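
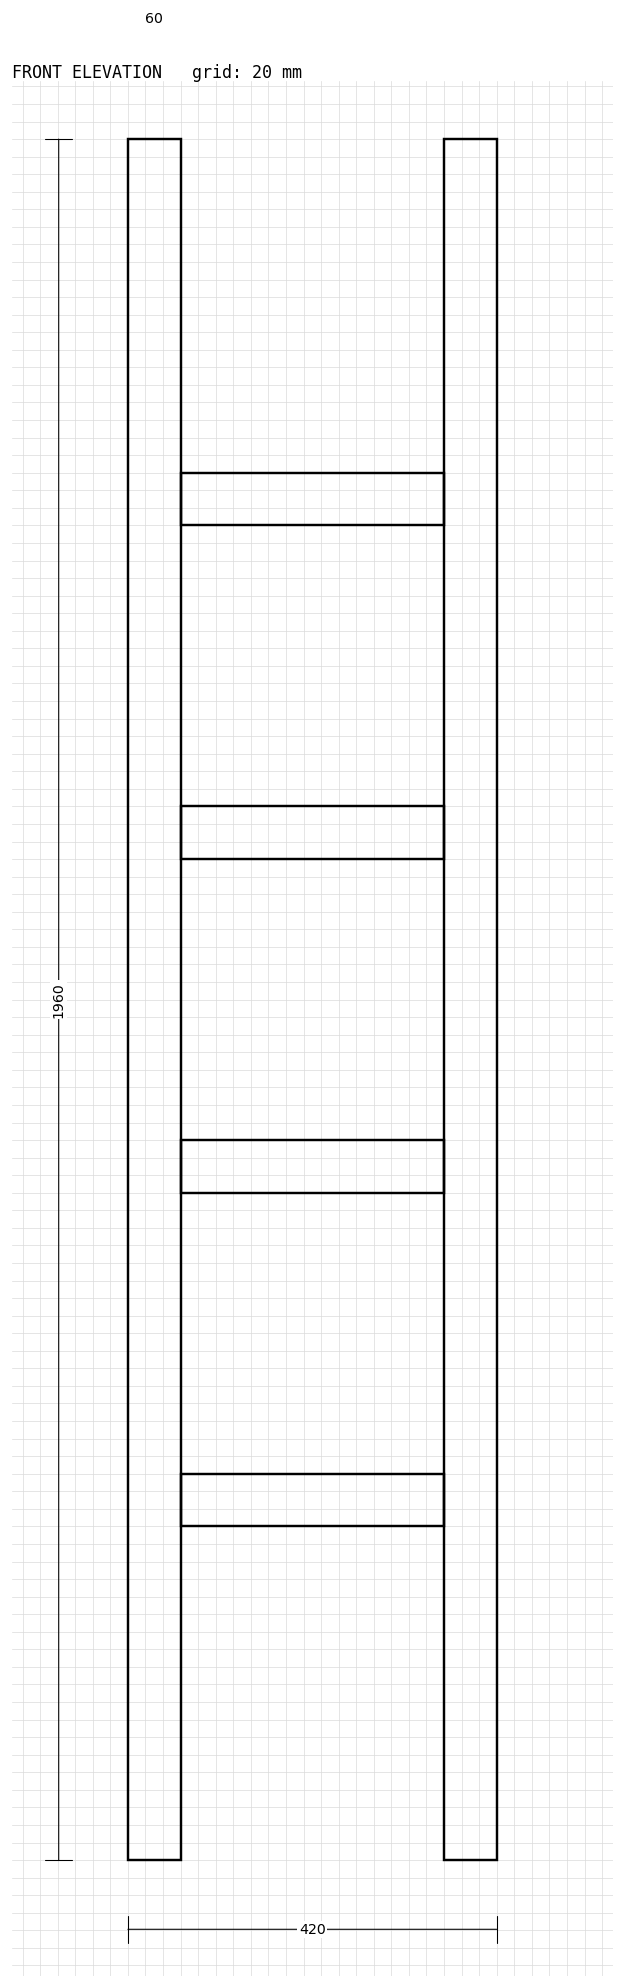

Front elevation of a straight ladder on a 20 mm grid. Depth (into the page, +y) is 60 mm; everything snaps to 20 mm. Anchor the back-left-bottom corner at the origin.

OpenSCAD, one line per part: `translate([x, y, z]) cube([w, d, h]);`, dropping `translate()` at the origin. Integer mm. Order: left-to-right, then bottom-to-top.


cube([60, 60, 1960]);
translate([60, 0, 380]) cube([300, 60, 60]);
translate([60, 0, 760]) cube([300, 60, 60]);
translate([60, 0, 1140]) cube([300, 60, 60]);
translate([60, 0, 1520]) cube([300, 60, 60]);
translate([360, 0, 0]) cube([60, 60, 1960]);


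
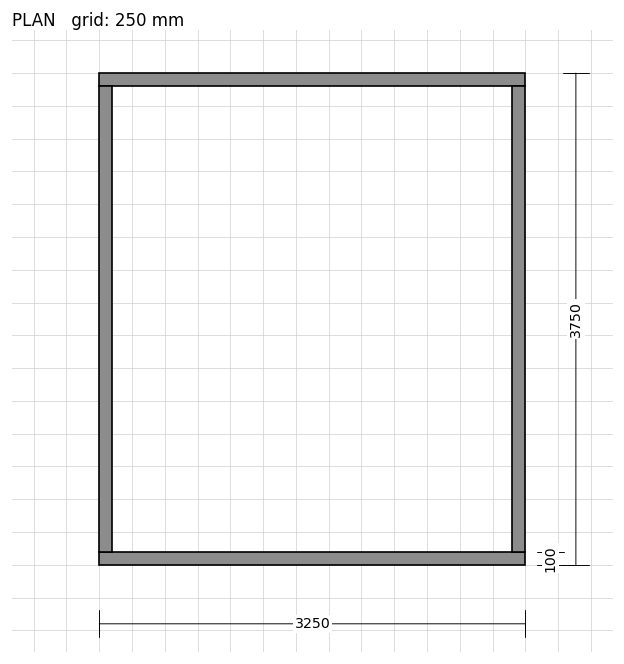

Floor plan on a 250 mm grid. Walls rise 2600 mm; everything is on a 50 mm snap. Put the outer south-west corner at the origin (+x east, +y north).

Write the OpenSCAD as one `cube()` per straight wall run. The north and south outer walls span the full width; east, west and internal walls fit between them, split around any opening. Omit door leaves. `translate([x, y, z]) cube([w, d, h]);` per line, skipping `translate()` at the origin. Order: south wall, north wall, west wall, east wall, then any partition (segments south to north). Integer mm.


cube([3250, 100, 2600]);
translate([0, 3650, 0]) cube([3250, 100, 2600]);
translate([0, 100, 0]) cube([100, 3550, 2600]);
translate([3150, 100, 0]) cube([100, 3550, 2600]);


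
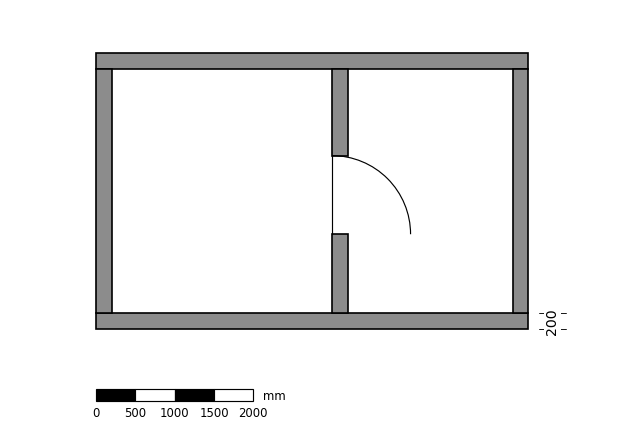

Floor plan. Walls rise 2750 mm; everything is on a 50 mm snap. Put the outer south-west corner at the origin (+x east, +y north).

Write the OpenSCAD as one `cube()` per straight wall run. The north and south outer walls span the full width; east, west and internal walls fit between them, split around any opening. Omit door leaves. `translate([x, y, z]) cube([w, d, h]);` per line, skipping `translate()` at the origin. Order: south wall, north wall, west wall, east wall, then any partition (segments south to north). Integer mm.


cube([5500, 200, 2750]);
translate([0, 3300, 0]) cube([5500, 200, 2750]);
translate([0, 200, 0]) cube([200, 3100, 2750]);
translate([5300, 200, 0]) cube([200, 3100, 2750]);
translate([3000, 200, 0]) cube([200, 1000, 2750]);
translate([3000, 2200, 0]) cube([200, 1100, 2750]);


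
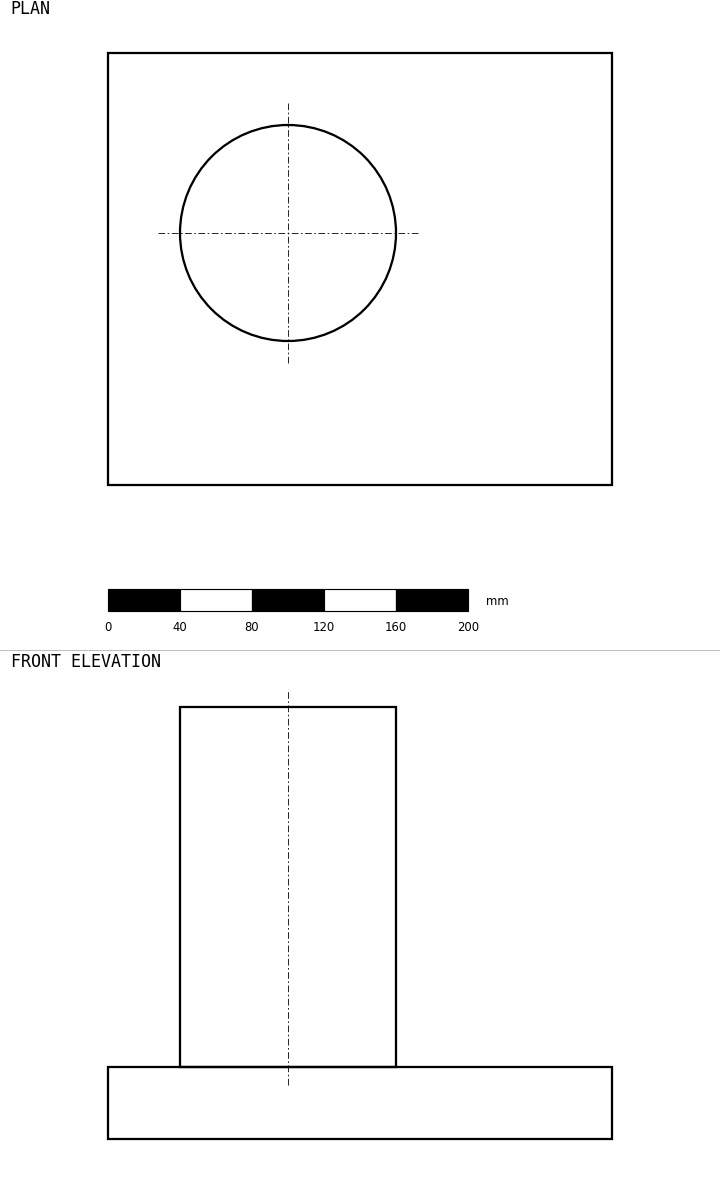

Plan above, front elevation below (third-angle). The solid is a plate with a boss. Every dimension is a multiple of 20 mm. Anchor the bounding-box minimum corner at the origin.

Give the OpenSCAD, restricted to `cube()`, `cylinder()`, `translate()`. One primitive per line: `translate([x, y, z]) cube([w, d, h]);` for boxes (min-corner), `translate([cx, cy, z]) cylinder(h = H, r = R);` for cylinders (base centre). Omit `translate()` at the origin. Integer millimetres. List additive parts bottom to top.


cube([280, 240, 40]);
translate([100, 140, 40]) cylinder(h = 200, r = 60);


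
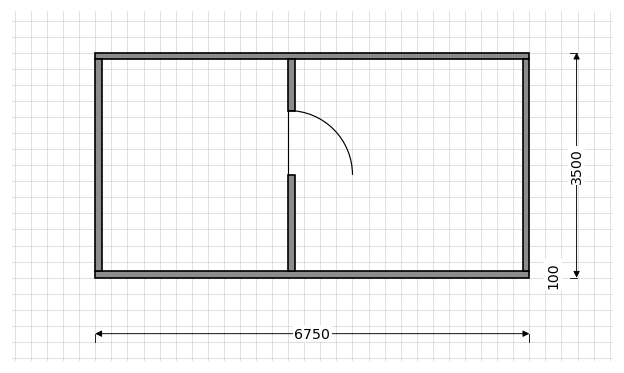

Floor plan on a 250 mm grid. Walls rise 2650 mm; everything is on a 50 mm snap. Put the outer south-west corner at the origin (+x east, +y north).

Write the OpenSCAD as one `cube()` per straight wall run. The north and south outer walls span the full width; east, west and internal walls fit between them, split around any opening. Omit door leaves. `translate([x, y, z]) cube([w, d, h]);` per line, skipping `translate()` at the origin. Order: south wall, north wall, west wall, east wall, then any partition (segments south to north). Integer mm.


cube([6750, 100, 2650]);
translate([0, 3400, 0]) cube([6750, 100, 2650]);
translate([0, 100, 0]) cube([100, 3300, 2650]);
translate([6650, 100, 0]) cube([100, 3300, 2650]);
translate([3000, 100, 0]) cube([100, 1500, 2650]);
translate([3000, 2600, 0]) cube([100, 800, 2650]);


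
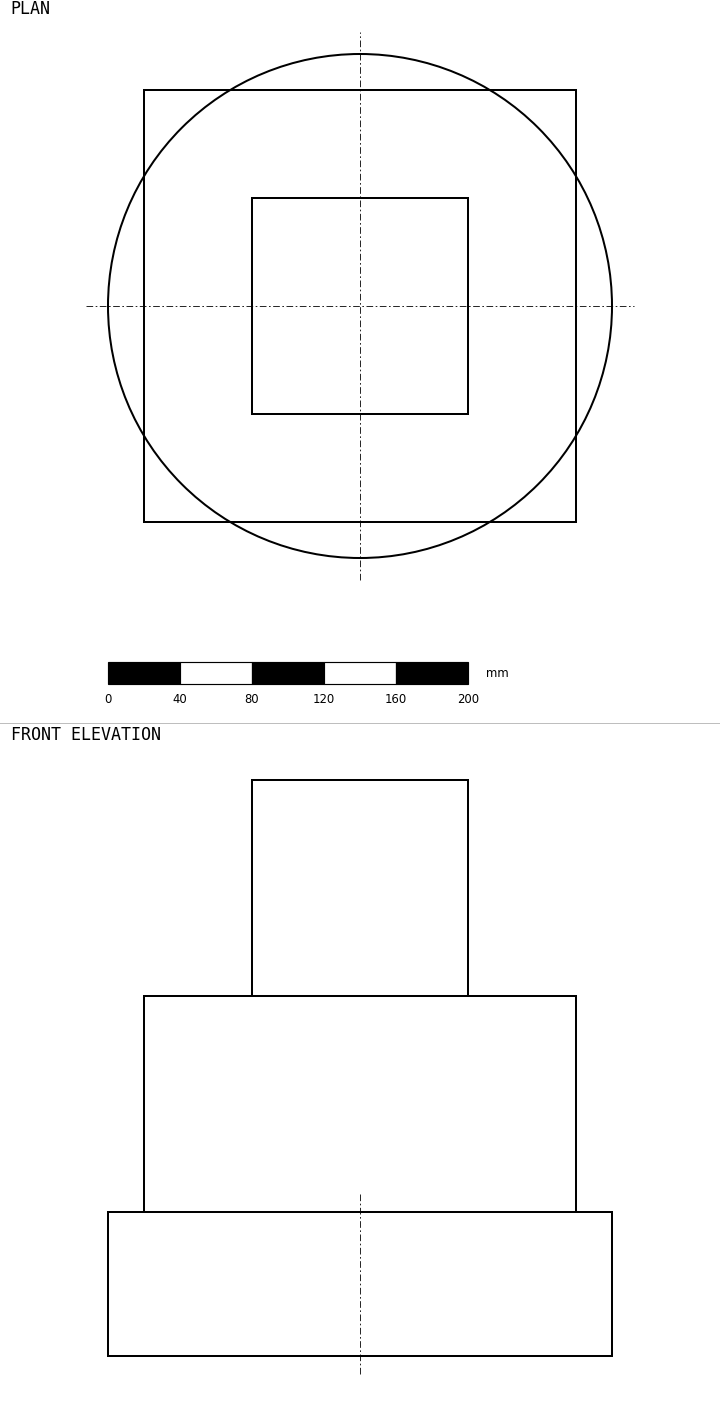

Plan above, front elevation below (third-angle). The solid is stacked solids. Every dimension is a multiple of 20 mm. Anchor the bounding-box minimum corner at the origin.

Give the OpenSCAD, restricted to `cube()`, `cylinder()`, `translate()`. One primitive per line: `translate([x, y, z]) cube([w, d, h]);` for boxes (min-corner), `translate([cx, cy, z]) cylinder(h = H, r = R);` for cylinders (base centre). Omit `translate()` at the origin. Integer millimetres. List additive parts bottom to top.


translate([140, 140, 0]) cylinder(h = 80, r = 140);
translate([20, 20, 80]) cube([240, 240, 120]);
translate([80, 80, 200]) cube([120, 120, 120]);


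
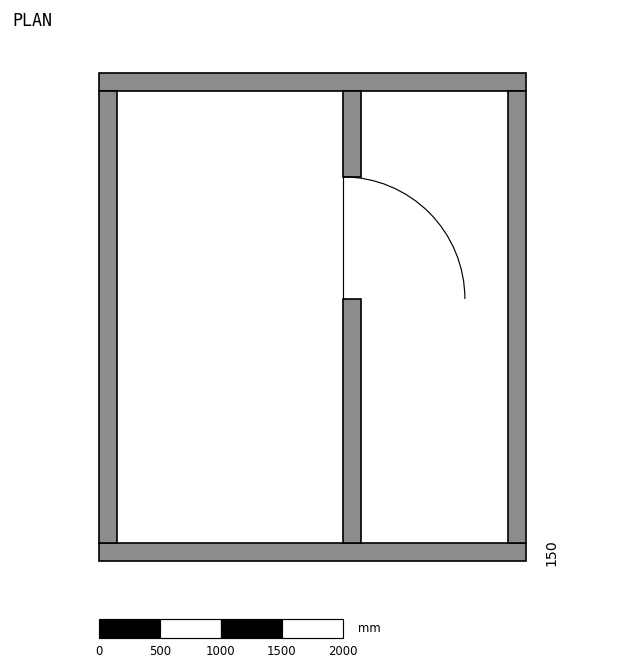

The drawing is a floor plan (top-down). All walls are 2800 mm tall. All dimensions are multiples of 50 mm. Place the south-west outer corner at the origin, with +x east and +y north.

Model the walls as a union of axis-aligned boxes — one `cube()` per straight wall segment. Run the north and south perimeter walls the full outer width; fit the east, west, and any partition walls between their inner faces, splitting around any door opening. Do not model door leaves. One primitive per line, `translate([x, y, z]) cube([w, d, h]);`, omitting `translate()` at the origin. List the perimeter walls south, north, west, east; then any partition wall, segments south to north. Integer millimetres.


cube([3500, 150, 2800]);
translate([0, 3850, 0]) cube([3500, 150, 2800]);
translate([0, 150, 0]) cube([150, 3700, 2800]);
translate([3350, 150, 0]) cube([150, 3700, 2800]);
translate([2000, 150, 0]) cube([150, 2000, 2800]);
translate([2000, 3150, 0]) cube([150, 700, 2800]);


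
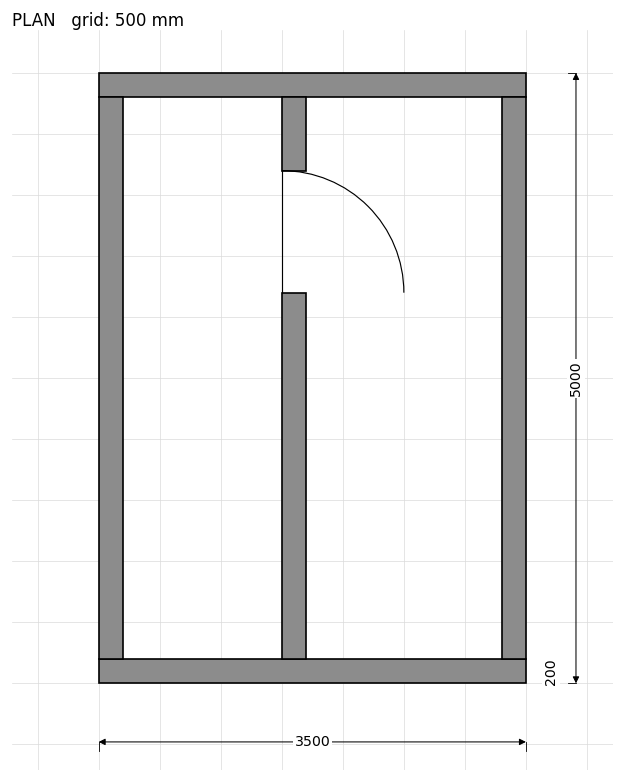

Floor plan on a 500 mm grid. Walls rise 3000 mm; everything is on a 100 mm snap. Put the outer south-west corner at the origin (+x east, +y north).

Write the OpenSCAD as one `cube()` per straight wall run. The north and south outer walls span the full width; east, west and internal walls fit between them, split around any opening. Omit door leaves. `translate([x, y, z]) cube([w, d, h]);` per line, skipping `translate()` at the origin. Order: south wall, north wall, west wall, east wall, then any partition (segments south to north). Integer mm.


cube([3500, 200, 3000]);
translate([0, 4800, 0]) cube([3500, 200, 3000]);
translate([0, 200, 0]) cube([200, 4600, 3000]);
translate([3300, 200, 0]) cube([200, 4600, 3000]);
translate([1500, 200, 0]) cube([200, 3000, 3000]);
translate([1500, 4200, 0]) cube([200, 600, 3000]);


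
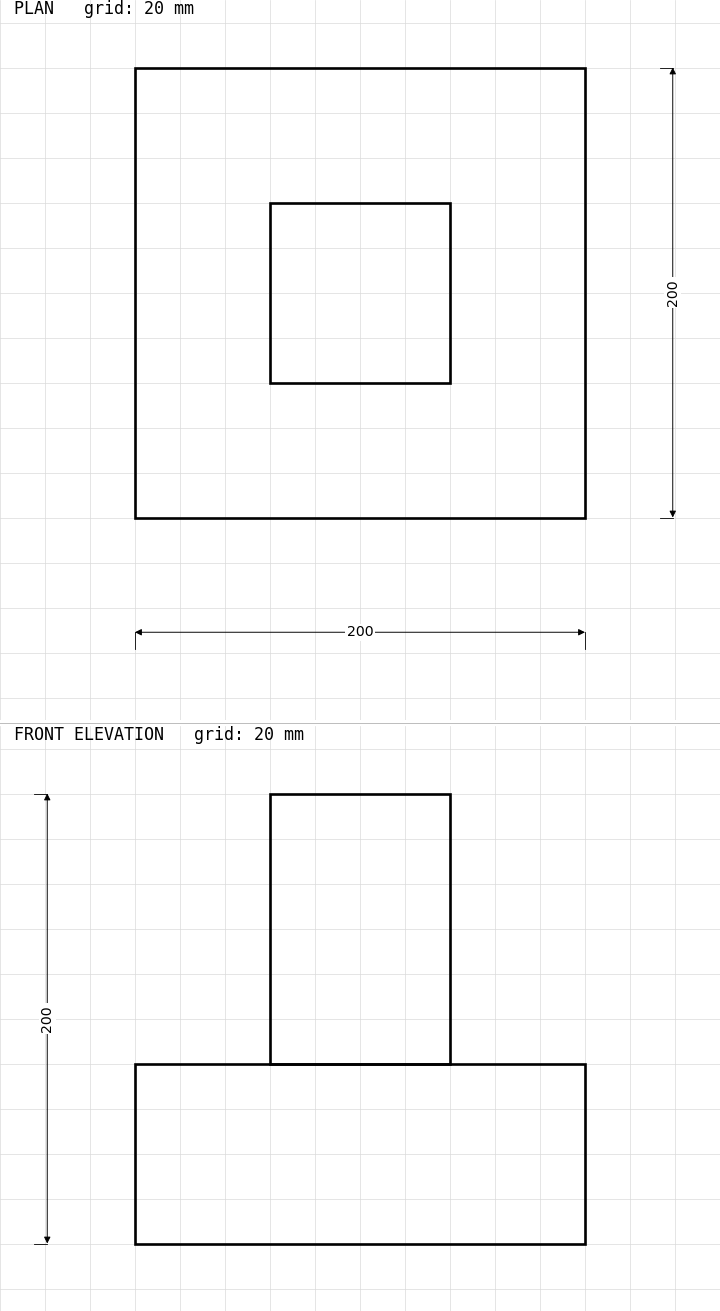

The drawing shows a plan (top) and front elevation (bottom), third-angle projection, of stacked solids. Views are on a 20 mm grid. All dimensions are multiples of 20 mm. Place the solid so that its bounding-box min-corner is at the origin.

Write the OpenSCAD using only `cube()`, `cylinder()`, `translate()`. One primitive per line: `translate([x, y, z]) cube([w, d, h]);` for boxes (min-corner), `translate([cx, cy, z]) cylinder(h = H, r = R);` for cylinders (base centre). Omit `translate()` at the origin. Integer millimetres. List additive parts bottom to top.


cube([200, 200, 80]);
translate([60, 60, 80]) cube([80, 80, 120]);


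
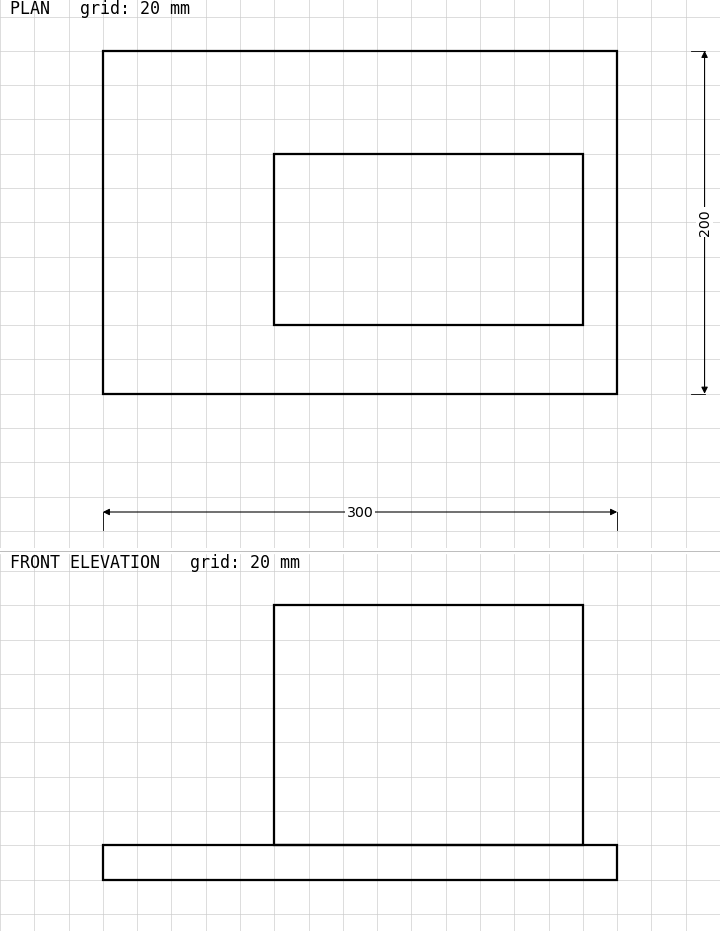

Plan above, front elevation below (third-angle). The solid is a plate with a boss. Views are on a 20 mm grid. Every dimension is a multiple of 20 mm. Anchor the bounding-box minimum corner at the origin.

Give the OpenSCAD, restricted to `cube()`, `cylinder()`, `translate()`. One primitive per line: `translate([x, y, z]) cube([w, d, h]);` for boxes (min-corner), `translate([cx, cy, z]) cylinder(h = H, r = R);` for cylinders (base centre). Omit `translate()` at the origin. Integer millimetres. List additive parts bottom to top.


cube([300, 200, 20]);
translate([100, 40, 20]) cube([180, 100, 140]);


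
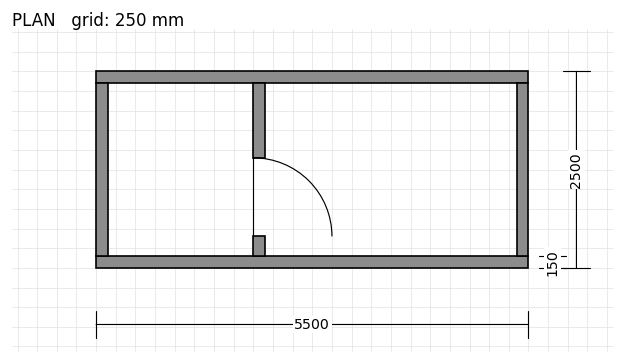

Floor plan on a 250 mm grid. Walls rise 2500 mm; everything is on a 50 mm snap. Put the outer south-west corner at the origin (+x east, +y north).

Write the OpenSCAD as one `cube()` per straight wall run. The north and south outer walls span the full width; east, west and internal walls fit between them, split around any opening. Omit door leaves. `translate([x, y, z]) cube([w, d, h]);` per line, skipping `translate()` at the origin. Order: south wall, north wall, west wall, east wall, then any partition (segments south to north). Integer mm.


cube([5500, 150, 2500]);
translate([0, 2350, 0]) cube([5500, 150, 2500]);
translate([0, 150, 0]) cube([150, 2200, 2500]);
translate([5350, 150, 0]) cube([150, 2200, 2500]);
translate([2000, 150, 0]) cube([150, 250, 2500]);
translate([2000, 1400, 0]) cube([150, 950, 2500]);


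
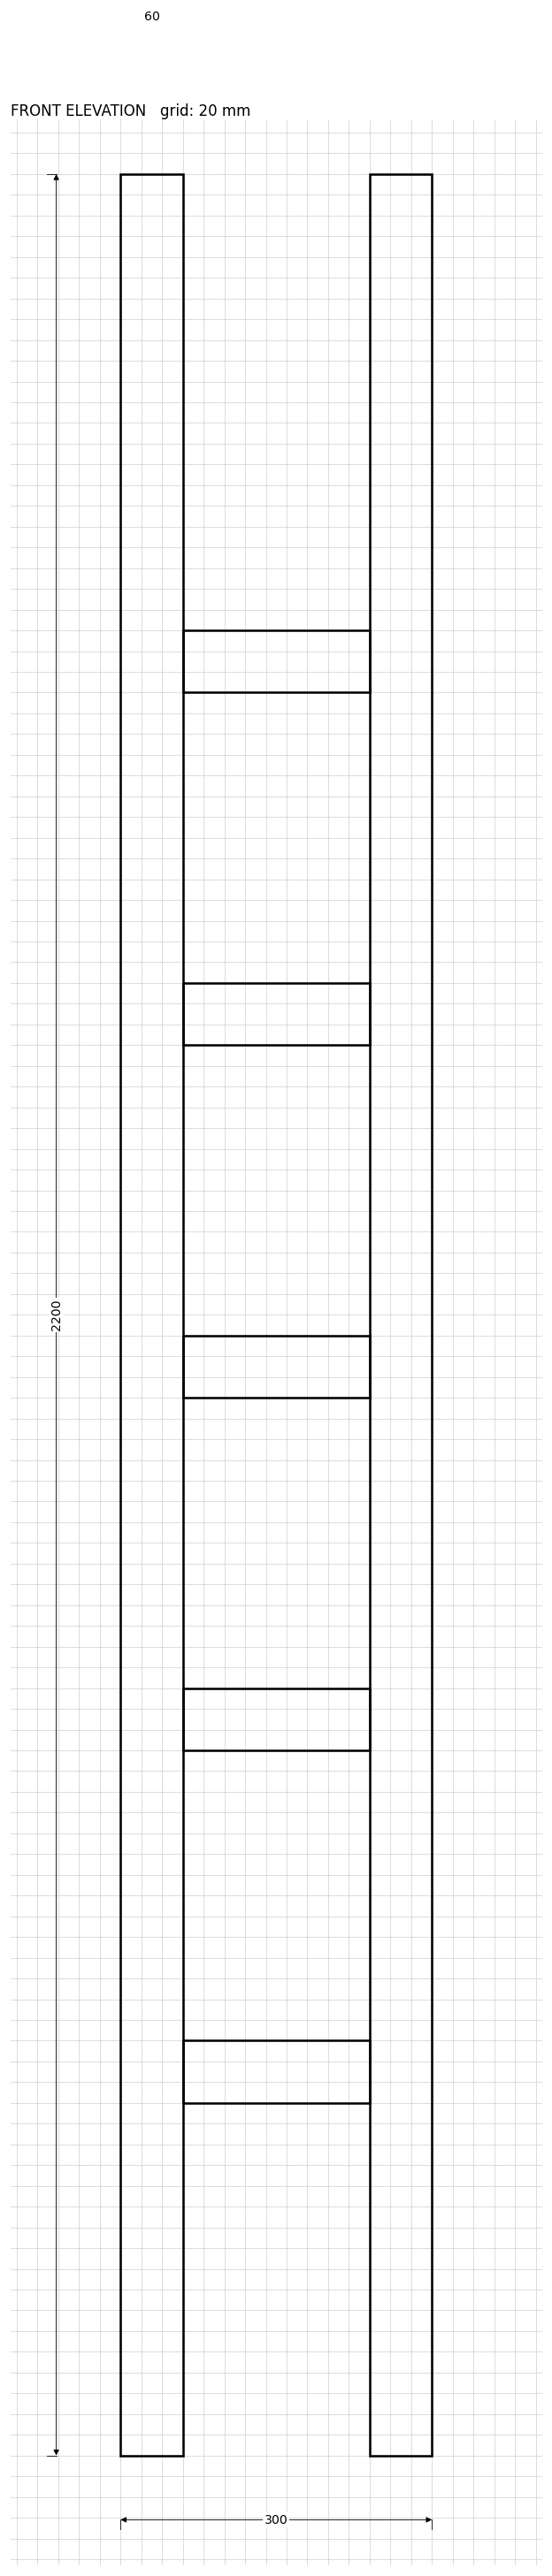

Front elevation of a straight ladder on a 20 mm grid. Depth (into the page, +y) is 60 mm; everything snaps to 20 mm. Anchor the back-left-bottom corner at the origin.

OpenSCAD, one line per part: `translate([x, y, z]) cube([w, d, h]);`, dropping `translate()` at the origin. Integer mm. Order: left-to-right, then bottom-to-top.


cube([60, 60, 2200]);
translate([60, 0, 340]) cube([180, 60, 60]);
translate([60, 0, 680]) cube([180, 60, 60]);
translate([60, 0, 1020]) cube([180, 60, 60]);
translate([60, 0, 1360]) cube([180, 60, 60]);
translate([60, 0, 1700]) cube([180, 60, 60]);
translate([240, 0, 0]) cube([60, 60, 2200]);


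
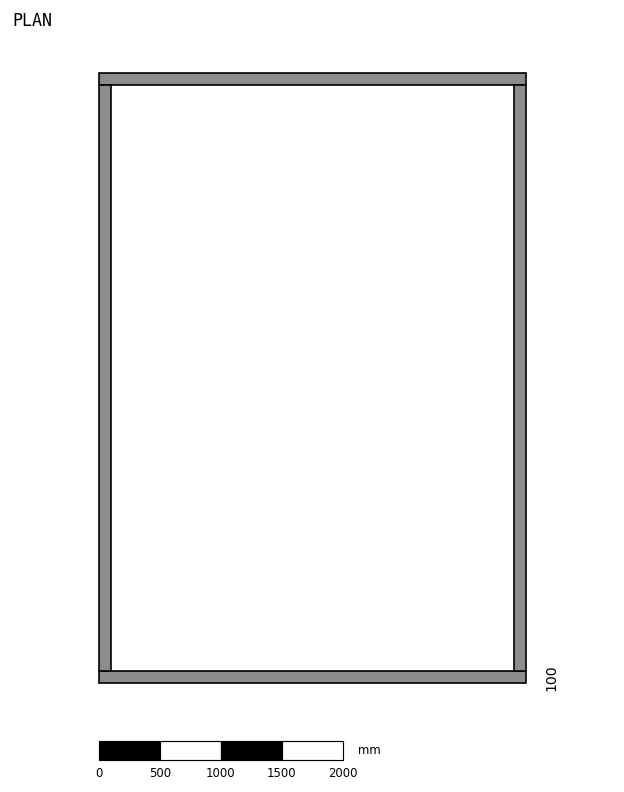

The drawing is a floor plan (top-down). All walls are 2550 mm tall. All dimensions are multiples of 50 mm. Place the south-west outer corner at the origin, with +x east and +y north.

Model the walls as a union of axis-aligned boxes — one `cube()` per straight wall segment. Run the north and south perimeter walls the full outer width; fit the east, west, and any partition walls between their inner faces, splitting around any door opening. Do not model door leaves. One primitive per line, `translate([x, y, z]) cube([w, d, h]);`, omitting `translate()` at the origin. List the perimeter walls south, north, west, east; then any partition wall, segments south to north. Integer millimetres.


cube([3500, 100, 2550]);
translate([0, 4900, 0]) cube([3500, 100, 2550]);
translate([0, 100, 0]) cube([100, 4800, 2550]);
translate([3400, 100, 0]) cube([100, 4800, 2550]);


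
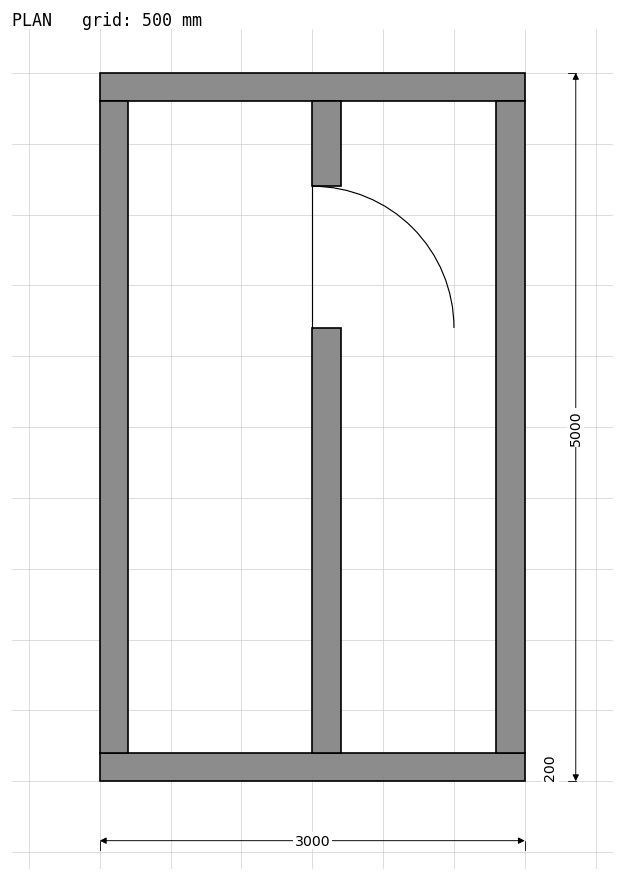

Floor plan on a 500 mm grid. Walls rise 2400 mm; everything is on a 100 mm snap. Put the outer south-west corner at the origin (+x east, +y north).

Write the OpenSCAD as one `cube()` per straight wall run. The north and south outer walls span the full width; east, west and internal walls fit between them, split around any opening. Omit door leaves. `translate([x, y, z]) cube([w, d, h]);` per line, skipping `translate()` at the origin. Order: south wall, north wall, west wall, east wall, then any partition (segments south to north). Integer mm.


cube([3000, 200, 2400]);
translate([0, 4800, 0]) cube([3000, 200, 2400]);
translate([0, 200, 0]) cube([200, 4600, 2400]);
translate([2800, 200, 0]) cube([200, 4600, 2400]);
translate([1500, 200, 0]) cube([200, 3000, 2400]);
translate([1500, 4200, 0]) cube([200, 600, 2400]);


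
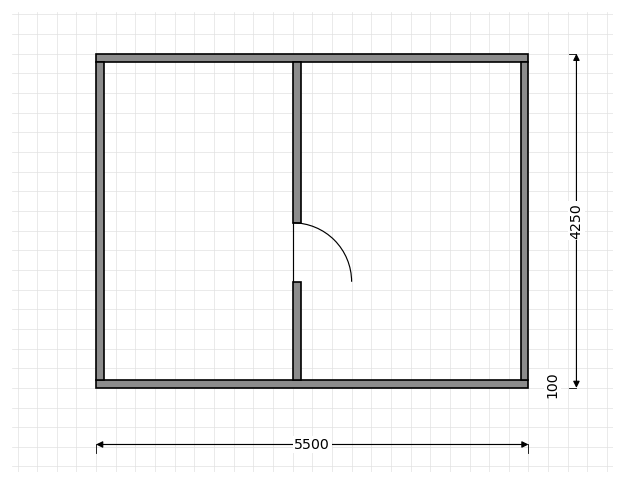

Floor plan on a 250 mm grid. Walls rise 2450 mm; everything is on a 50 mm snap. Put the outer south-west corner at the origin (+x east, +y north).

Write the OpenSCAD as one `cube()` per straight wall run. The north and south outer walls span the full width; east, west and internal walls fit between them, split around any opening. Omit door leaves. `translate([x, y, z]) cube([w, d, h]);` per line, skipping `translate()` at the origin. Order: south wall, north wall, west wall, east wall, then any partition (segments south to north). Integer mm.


cube([5500, 100, 2450]);
translate([0, 4150, 0]) cube([5500, 100, 2450]);
translate([0, 100, 0]) cube([100, 4050, 2450]);
translate([5400, 100, 0]) cube([100, 4050, 2450]);
translate([2500, 100, 0]) cube([100, 1250, 2450]);
translate([2500, 2100, 0]) cube([100, 2050, 2450]);


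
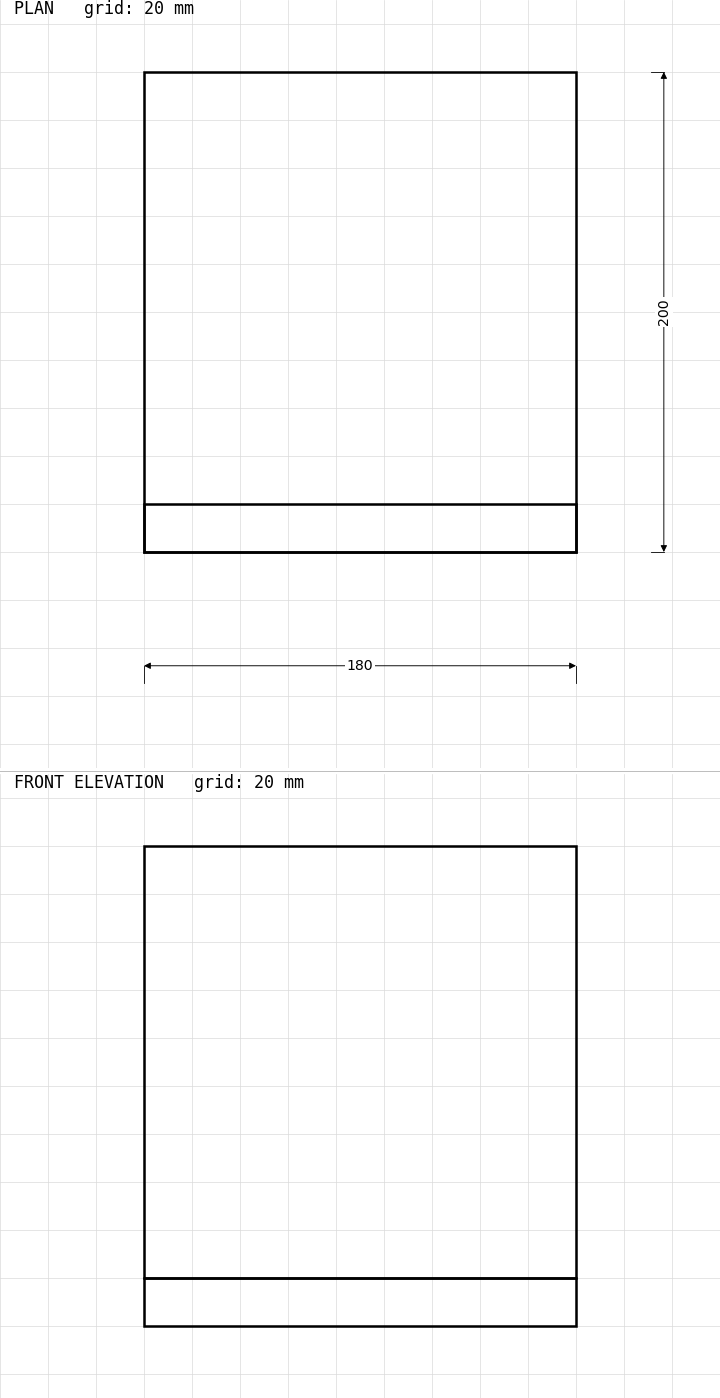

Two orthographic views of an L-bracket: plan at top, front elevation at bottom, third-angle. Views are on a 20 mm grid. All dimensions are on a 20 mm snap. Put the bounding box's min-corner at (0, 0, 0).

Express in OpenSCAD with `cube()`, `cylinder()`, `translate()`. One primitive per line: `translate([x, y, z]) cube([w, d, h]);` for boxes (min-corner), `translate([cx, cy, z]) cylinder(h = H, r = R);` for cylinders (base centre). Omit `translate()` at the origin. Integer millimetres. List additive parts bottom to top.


cube([180, 200, 20]);
translate([0, 0, 20]) cube([180, 20, 180]);


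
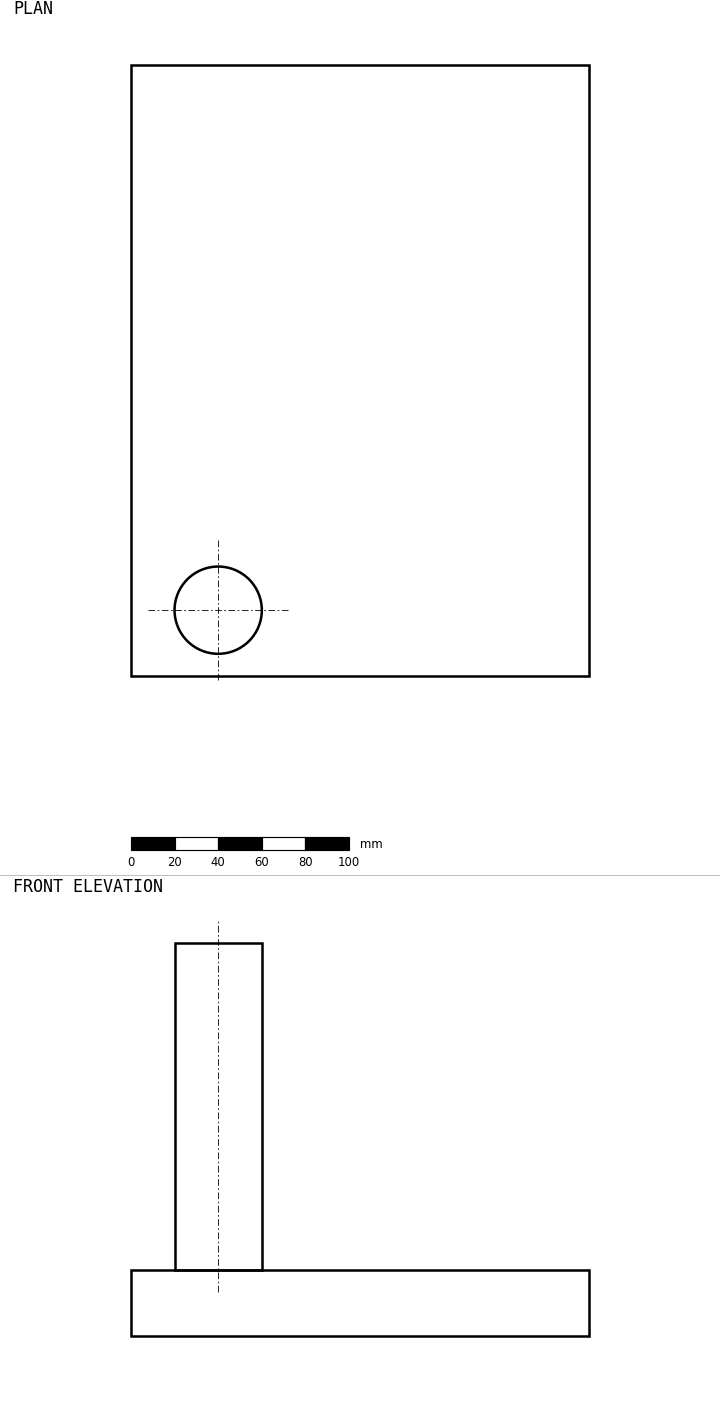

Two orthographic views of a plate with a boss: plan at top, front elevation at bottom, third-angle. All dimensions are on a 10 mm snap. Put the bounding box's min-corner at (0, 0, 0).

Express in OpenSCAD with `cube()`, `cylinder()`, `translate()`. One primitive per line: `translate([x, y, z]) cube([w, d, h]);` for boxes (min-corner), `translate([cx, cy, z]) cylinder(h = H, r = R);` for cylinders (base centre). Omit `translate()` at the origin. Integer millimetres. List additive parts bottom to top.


cube([210, 280, 30]);
translate([40, 30, 30]) cylinder(h = 150, r = 20);


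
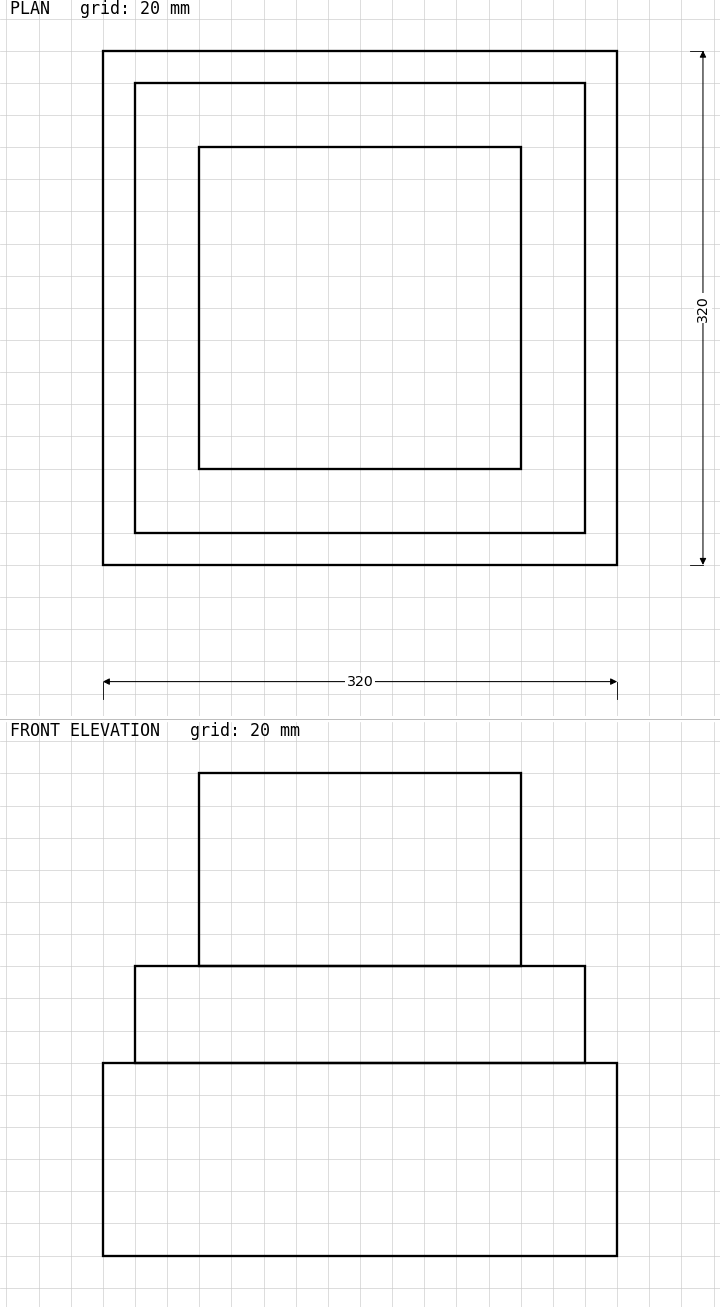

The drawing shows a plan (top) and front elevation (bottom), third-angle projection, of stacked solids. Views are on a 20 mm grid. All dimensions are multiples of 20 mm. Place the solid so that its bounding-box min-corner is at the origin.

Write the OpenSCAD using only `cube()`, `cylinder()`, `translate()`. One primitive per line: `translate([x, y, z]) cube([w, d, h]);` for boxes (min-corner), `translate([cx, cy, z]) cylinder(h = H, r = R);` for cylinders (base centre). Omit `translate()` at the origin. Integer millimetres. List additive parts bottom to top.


cube([320, 320, 120]);
translate([20, 20, 120]) cube([280, 280, 60]);
translate([60, 60, 180]) cube([200, 200, 120]);


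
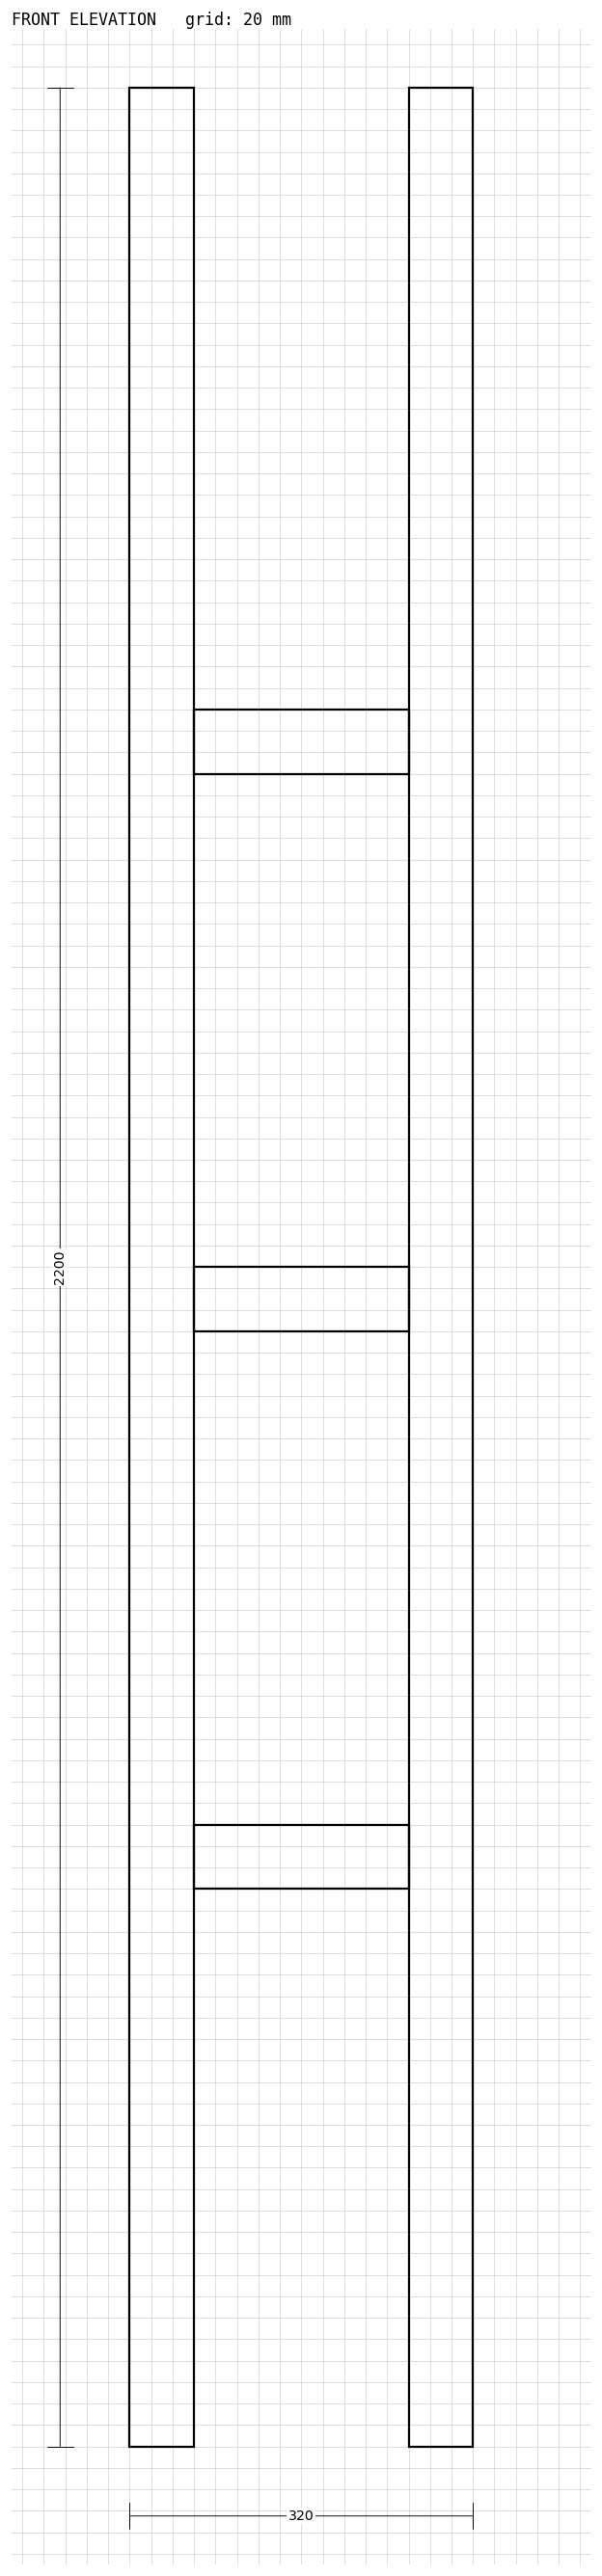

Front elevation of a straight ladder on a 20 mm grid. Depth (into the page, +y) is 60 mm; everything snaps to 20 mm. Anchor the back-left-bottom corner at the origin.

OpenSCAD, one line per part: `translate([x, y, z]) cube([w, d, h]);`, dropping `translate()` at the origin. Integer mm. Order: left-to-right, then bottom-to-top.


cube([60, 60, 2200]);
translate([60, 0, 520]) cube([200, 60, 60]);
translate([60, 0, 1040]) cube([200, 60, 60]);
translate([60, 0, 1560]) cube([200, 60, 60]);
translate([260, 0, 0]) cube([60, 60, 2200]);


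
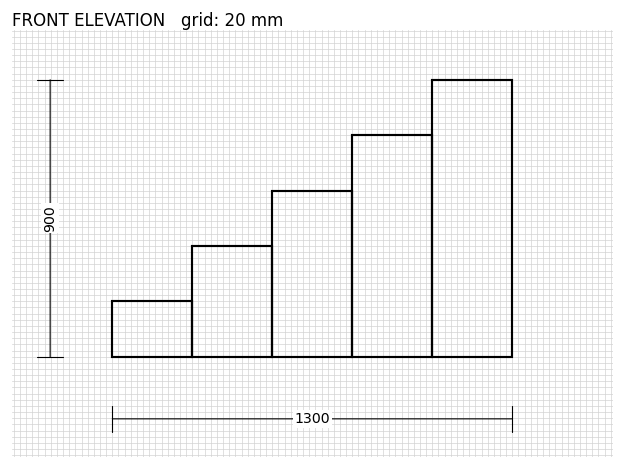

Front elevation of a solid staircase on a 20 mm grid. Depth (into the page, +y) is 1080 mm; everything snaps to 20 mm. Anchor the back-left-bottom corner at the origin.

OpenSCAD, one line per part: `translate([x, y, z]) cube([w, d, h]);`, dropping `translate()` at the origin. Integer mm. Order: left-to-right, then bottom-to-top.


cube([260, 1080, 180]);
translate([260, 0, 0]) cube([260, 1080, 360]);
translate([520, 0, 0]) cube([260, 1080, 540]);
translate([780, 0, 0]) cube([260, 1080, 720]);
translate([1040, 0, 0]) cube([260, 1080, 900]);


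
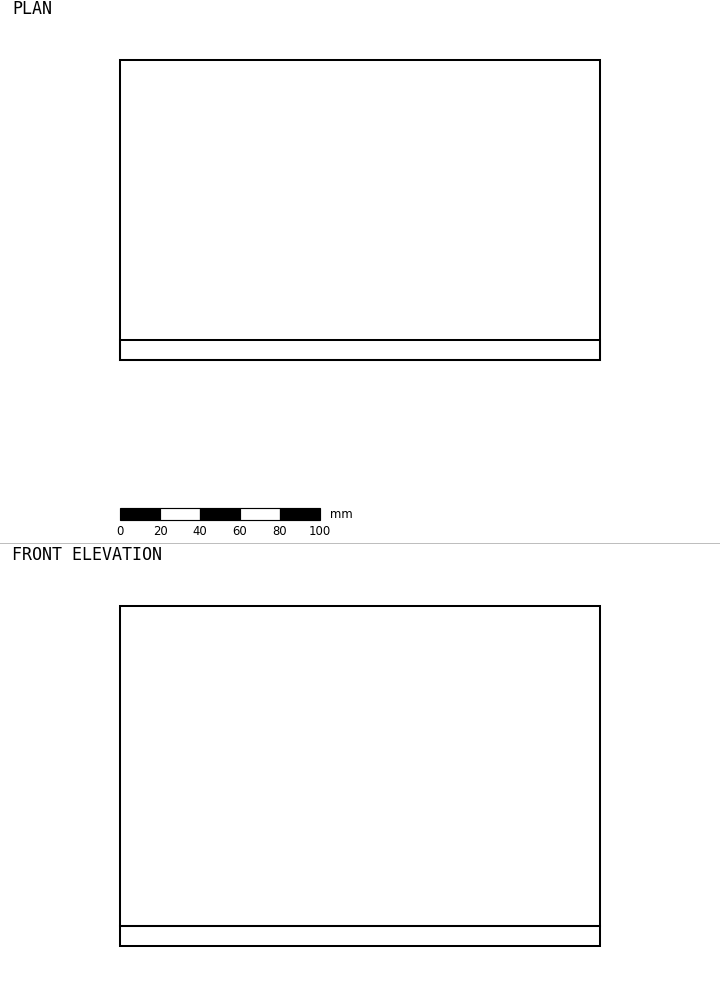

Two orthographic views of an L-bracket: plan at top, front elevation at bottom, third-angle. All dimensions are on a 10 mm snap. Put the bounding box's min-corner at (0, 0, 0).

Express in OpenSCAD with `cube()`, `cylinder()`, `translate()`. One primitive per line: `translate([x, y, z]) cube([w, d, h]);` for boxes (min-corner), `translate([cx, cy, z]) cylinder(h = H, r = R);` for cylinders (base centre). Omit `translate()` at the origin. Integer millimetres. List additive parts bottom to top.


cube([240, 150, 10]);
translate([0, 0, 10]) cube([240, 10, 160]);


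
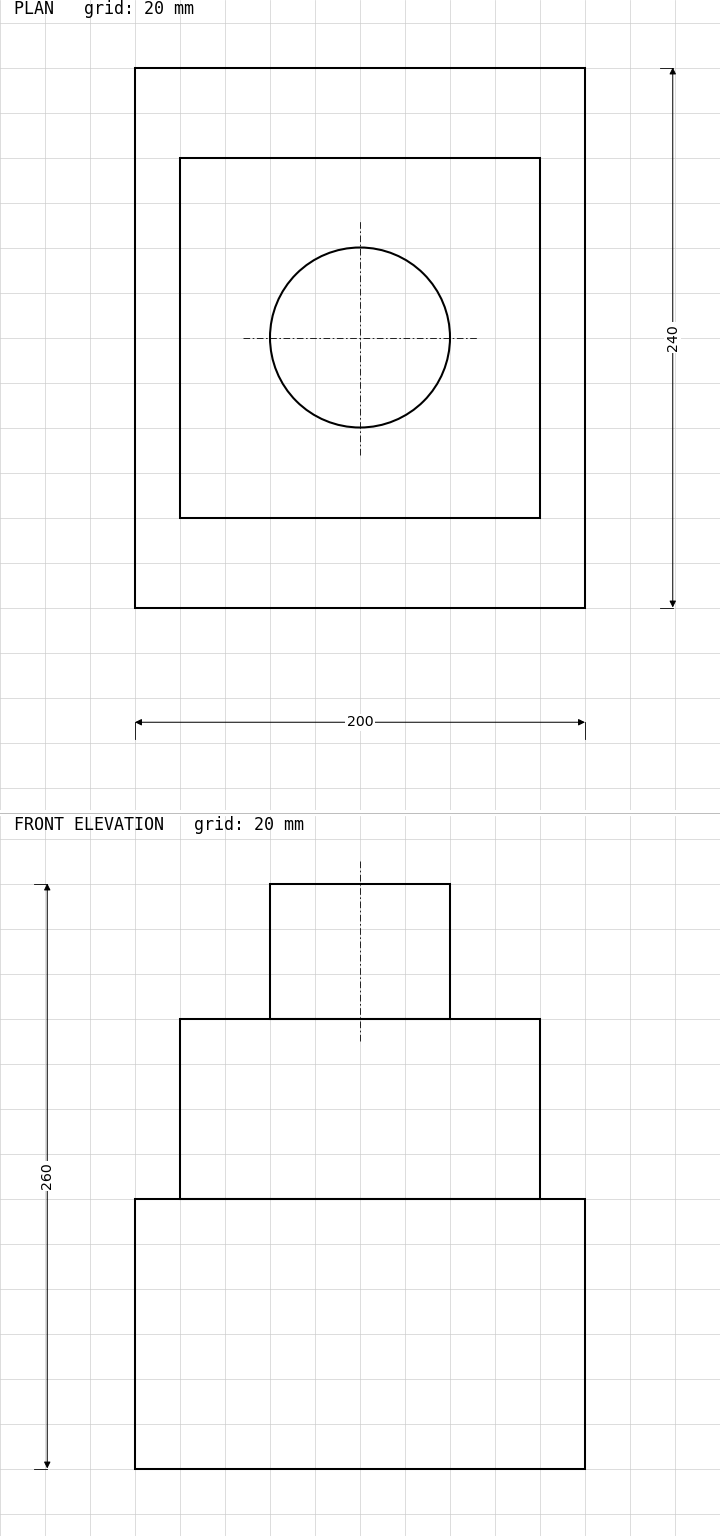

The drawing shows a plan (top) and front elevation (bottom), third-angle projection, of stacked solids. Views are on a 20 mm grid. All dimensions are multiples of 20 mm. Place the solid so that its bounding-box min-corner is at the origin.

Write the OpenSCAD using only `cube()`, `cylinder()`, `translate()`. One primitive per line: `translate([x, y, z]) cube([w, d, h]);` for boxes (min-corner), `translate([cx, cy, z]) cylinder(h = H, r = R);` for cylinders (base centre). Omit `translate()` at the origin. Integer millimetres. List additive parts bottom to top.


cube([200, 240, 120]);
translate([20, 40, 120]) cube([160, 160, 80]);
translate([100, 120, 200]) cylinder(h = 60, r = 40);


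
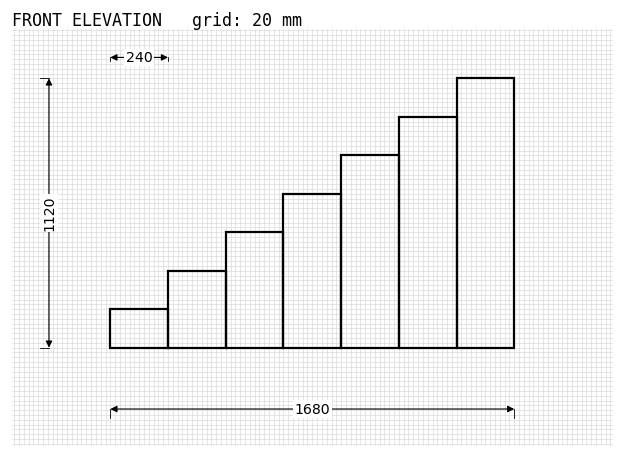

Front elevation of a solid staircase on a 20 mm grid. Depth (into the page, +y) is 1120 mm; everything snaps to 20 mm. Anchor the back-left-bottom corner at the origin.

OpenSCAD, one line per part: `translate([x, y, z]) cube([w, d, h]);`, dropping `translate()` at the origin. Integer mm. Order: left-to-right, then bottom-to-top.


cube([240, 1120, 160]);
translate([240, 0, 0]) cube([240, 1120, 320]);
translate([480, 0, 0]) cube([240, 1120, 480]);
translate([720, 0, 0]) cube([240, 1120, 640]);
translate([960, 0, 0]) cube([240, 1120, 800]);
translate([1200, 0, 0]) cube([240, 1120, 960]);
translate([1440, 0, 0]) cube([240, 1120, 1120]);


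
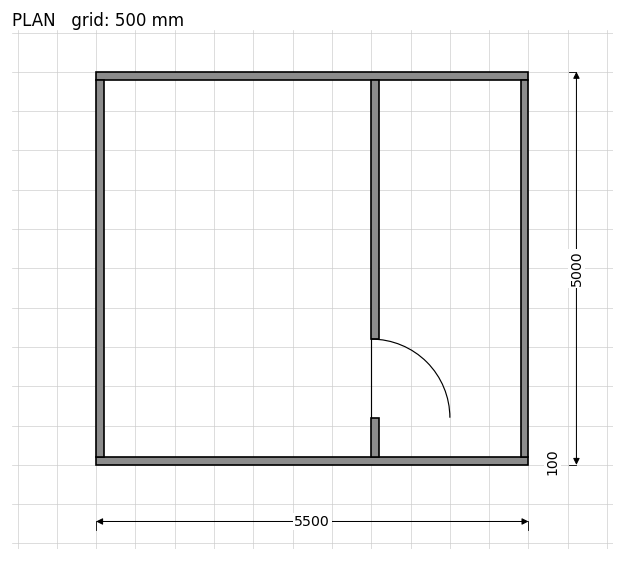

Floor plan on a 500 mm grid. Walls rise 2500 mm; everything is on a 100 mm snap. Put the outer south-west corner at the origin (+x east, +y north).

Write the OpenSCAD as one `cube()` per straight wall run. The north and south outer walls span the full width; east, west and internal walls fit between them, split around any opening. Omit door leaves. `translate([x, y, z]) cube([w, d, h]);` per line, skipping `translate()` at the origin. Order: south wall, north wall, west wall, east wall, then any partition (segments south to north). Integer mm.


cube([5500, 100, 2500]);
translate([0, 4900, 0]) cube([5500, 100, 2500]);
translate([0, 100, 0]) cube([100, 4800, 2500]);
translate([5400, 100, 0]) cube([100, 4800, 2500]);
translate([3500, 100, 0]) cube([100, 500, 2500]);
translate([3500, 1600, 0]) cube([100, 3300, 2500]);


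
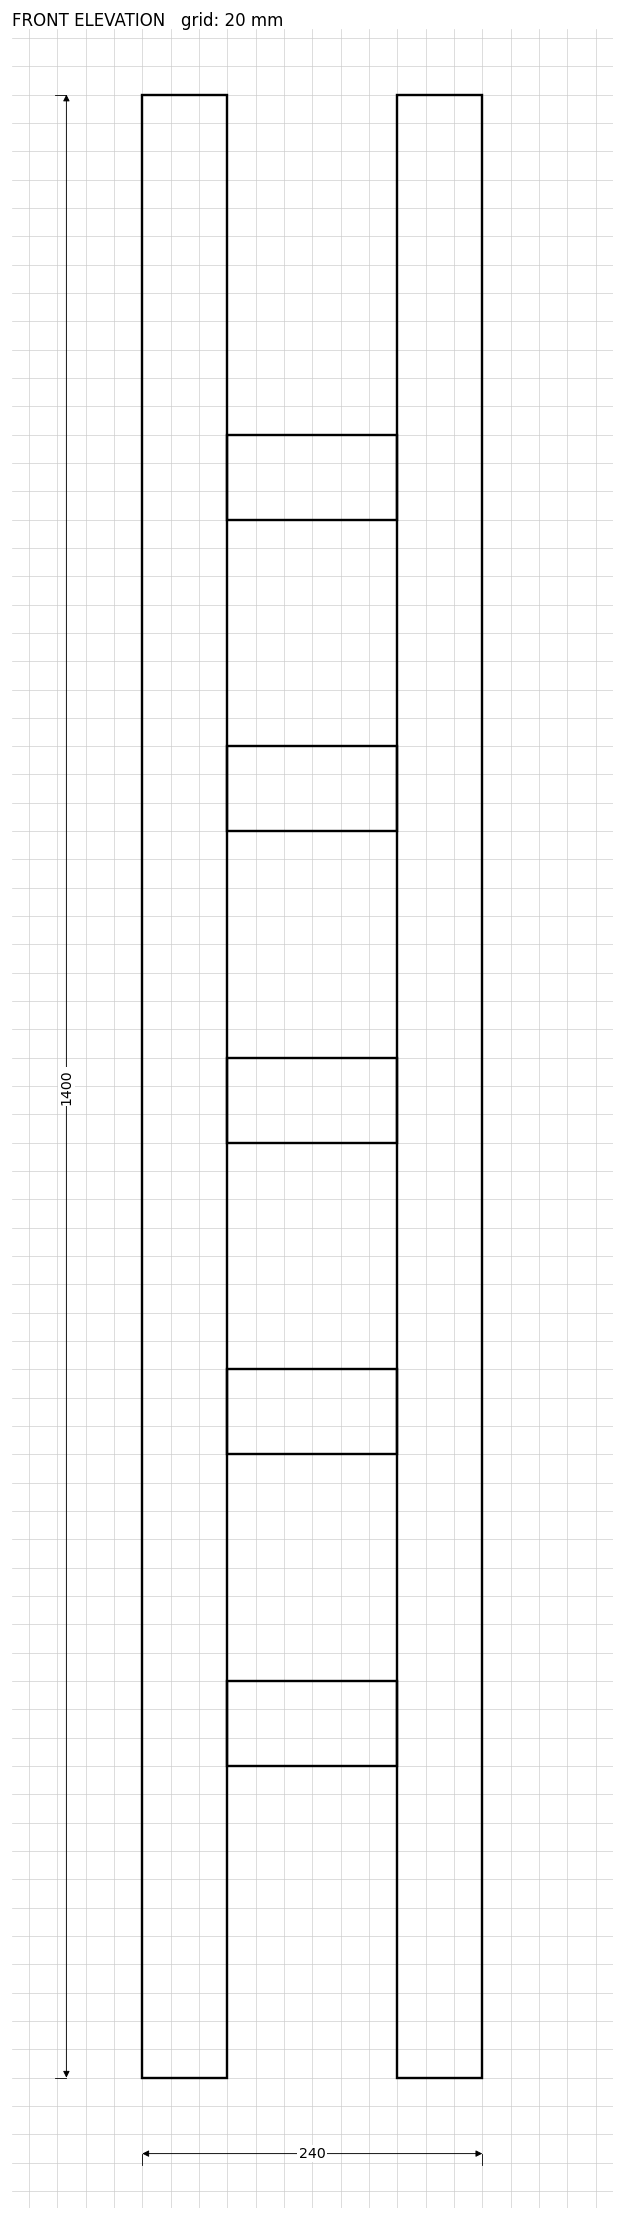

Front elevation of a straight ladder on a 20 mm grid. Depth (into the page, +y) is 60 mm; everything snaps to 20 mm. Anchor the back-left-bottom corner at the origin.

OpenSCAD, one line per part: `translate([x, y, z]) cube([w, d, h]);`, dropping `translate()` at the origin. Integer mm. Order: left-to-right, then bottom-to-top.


cube([60, 60, 1400]);
translate([60, 0, 220]) cube([120, 60, 60]);
translate([60, 0, 440]) cube([120, 60, 60]);
translate([60, 0, 660]) cube([120, 60, 60]);
translate([60, 0, 880]) cube([120, 60, 60]);
translate([60, 0, 1100]) cube([120, 60, 60]);
translate([180, 0, 0]) cube([60, 60, 1400]);


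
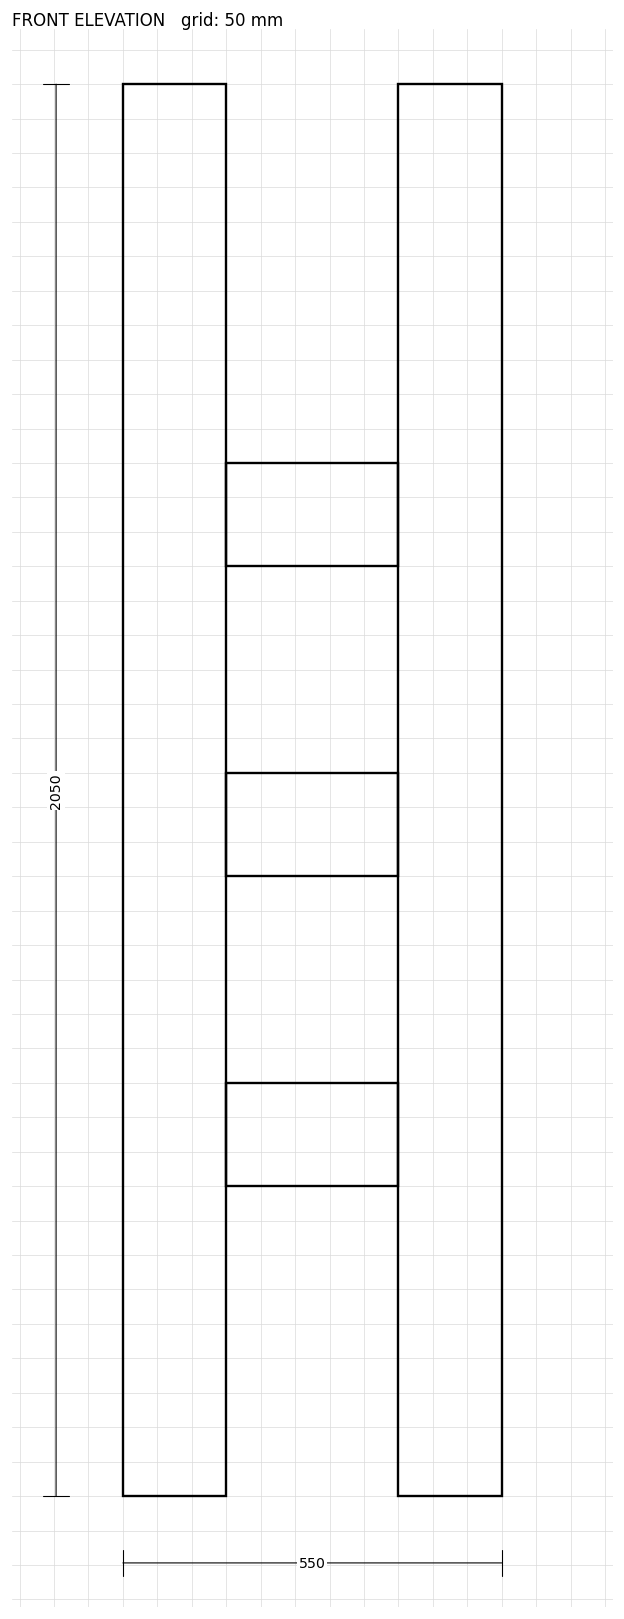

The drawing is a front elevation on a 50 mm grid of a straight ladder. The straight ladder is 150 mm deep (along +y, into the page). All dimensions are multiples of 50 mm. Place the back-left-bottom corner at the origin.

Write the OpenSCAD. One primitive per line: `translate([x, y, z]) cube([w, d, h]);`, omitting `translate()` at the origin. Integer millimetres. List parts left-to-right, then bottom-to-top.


cube([150, 150, 2050]);
translate([150, 0, 450]) cube([250, 150, 150]);
translate([150, 0, 900]) cube([250, 150, 150]);
translate([150, 0, 1350]) cube([250, 150, 150]);
translate([400, 0, 0]) cube([150, 150, 2050]);


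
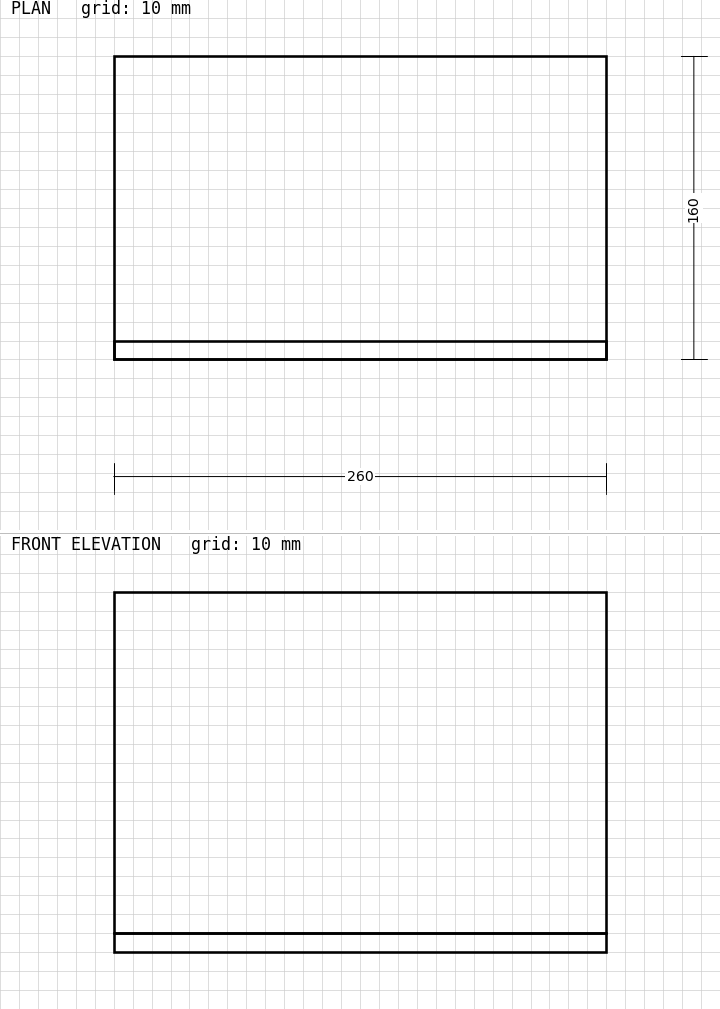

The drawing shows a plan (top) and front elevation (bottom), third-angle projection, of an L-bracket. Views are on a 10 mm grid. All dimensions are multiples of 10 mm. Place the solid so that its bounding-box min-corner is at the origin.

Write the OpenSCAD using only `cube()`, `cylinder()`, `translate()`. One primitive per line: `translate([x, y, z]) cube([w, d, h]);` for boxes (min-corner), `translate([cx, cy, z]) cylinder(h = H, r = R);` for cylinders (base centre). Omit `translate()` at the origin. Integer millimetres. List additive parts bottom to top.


cube([260, 160, 10]);
translate([0, 0, 10]) cube([260, 10, 180]);


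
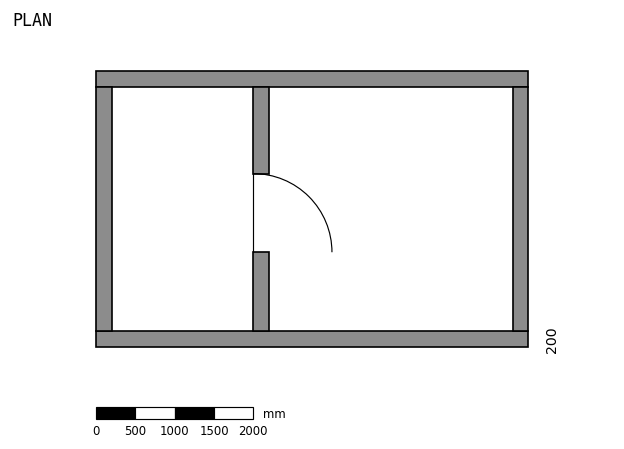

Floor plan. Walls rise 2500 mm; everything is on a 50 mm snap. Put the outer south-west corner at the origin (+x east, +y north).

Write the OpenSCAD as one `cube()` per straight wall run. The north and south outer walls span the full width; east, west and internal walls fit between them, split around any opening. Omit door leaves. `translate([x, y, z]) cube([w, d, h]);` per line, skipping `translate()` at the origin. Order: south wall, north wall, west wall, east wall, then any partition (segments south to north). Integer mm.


cube([5500, 200, 2500]);
translate([0, 3300, 0]) cube([5500, 200, 2500]);
translate([0, 200, 0]) cube([200, 3100, 2500]);
translate([5300, 200, 0]) cube([200, 3100, 2500]);
translate([2000, 200, 0]) cube([200, 1000, 2500]);
translate([2000, 2200, 0]) cube([200, 1100, 2500]);


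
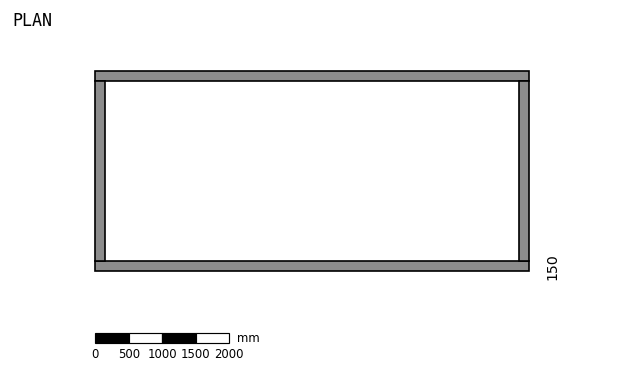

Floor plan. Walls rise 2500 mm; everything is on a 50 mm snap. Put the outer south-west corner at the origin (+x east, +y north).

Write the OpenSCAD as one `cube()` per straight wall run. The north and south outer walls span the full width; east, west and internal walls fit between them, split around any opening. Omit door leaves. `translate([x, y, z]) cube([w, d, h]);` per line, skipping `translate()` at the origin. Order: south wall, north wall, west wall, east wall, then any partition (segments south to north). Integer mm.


cube([6500, 150, 2500]);
translate([0, 2850, 0]) cube([6500, 150, 2500]);
translate([0, 150, 0]) cube([150, 2700, 2500]);
translate([6350, 150, 0]) cube([150, 2700, 2500]);


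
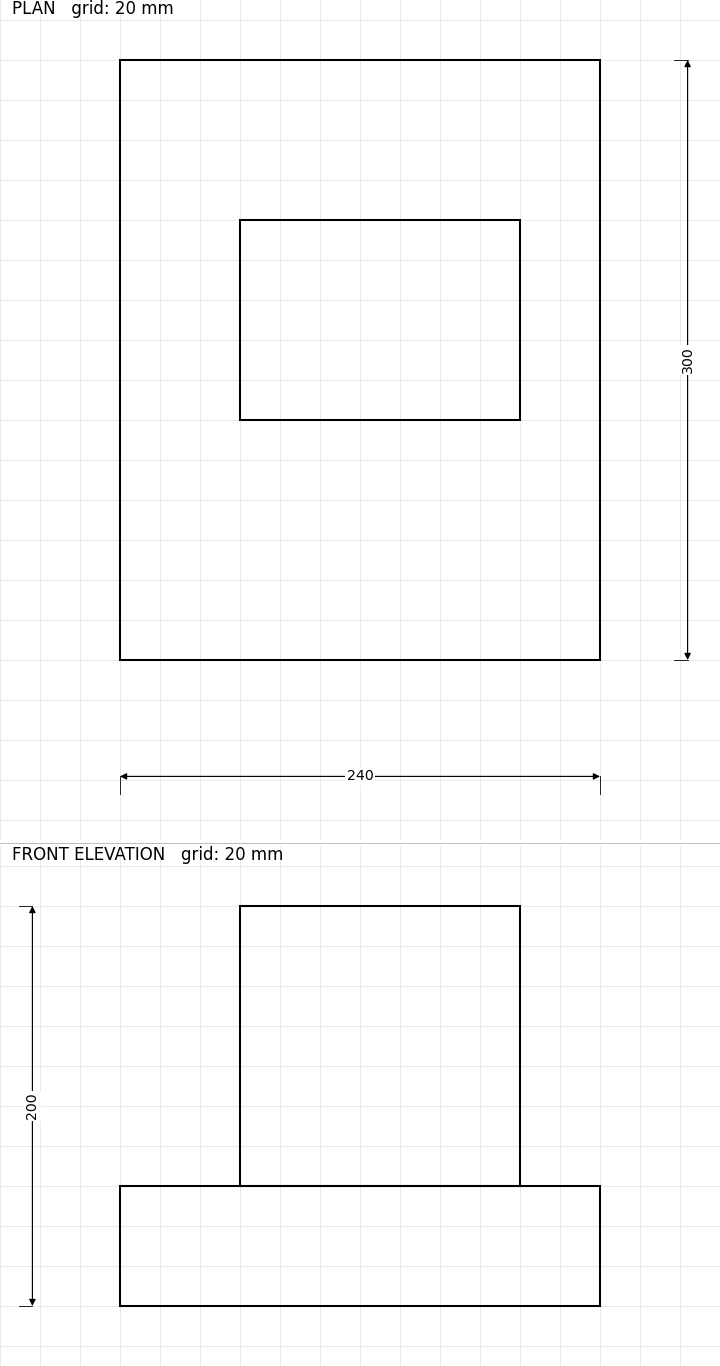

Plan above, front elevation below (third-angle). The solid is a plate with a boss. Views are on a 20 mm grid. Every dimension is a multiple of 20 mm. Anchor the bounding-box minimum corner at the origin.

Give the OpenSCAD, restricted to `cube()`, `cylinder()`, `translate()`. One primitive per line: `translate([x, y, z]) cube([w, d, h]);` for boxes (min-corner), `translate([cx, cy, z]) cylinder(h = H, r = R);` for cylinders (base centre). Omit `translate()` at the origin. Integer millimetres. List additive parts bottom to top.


cube([240, 300, 60]);
translate([60, 120, 60]) cube([140, 100, 140]);


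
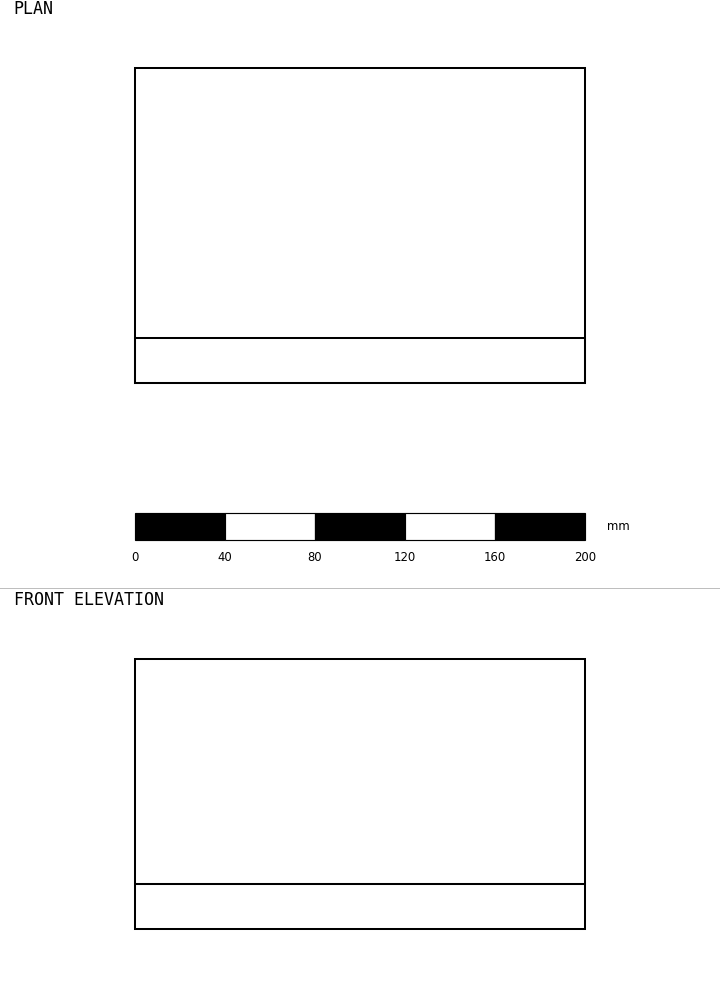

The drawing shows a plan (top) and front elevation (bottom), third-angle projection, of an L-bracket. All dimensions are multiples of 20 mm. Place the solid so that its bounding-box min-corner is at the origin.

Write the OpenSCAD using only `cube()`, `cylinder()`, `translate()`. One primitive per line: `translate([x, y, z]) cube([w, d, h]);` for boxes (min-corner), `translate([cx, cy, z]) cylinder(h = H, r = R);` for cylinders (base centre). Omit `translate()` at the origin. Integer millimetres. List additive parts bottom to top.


cube([200, 140, 20]);
translate([0, 0, 20]) cube([200, 20, 100]);


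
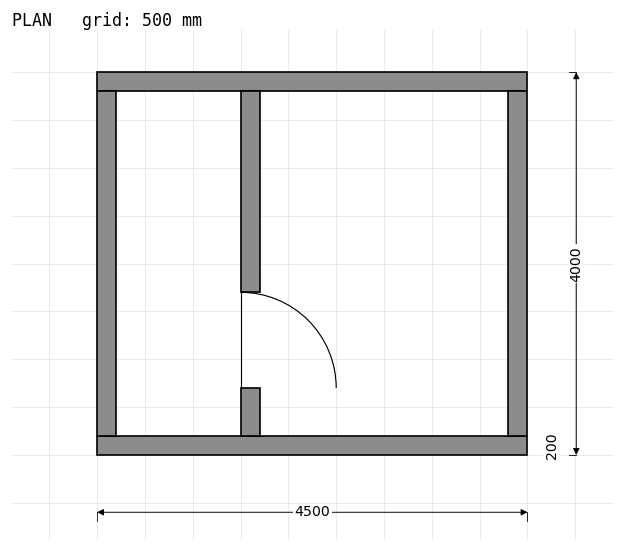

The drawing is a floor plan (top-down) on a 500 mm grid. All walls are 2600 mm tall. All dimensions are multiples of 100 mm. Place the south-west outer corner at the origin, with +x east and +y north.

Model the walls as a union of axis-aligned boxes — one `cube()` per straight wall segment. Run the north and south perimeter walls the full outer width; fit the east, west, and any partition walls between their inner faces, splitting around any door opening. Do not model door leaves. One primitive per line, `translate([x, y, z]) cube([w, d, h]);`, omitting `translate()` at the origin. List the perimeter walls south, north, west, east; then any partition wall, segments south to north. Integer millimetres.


cube([4500, 200, 2600]);
translate([0, 3800, 0]) cube([4500, 200, 2600]);
translate([0, 200, 0]) cube([200, 3600, 2600]);
translate([4300, 200, 0]) cube([200, 3600, 2600]);
translate([1500, 200, 0]) cube([200, 500, 2600]);
translate([1500, 1700, 0]) cube([200, 2100, 2600]);


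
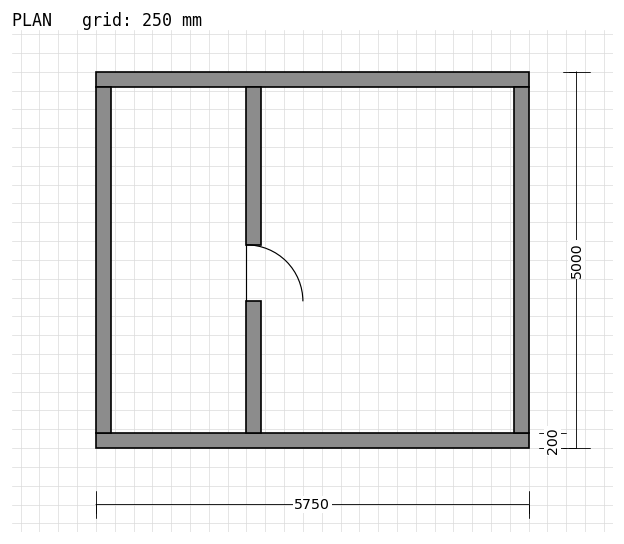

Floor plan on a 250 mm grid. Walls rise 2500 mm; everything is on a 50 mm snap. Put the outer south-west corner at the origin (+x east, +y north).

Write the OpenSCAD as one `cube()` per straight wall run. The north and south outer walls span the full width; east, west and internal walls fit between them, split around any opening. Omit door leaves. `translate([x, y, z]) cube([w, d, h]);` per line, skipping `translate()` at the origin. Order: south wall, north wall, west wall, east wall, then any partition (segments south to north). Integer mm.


cube([5750, 200, 2500]);
translate([0, 4800, 0]) cube([5750, 200, 2500]);
translate([0, 200, 0]) cube([200, 4600, 2500]);
translate([5550, 200, 0]) cube([200, 4600, 2500]);
translate([2000, 200, 0]) cube([200, 1750, 2500]);
translate([2000, 2700, 0]) cube([200, 2100, 2500]);
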